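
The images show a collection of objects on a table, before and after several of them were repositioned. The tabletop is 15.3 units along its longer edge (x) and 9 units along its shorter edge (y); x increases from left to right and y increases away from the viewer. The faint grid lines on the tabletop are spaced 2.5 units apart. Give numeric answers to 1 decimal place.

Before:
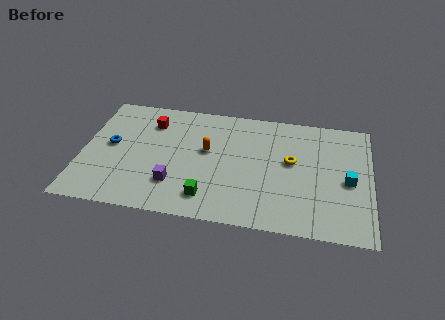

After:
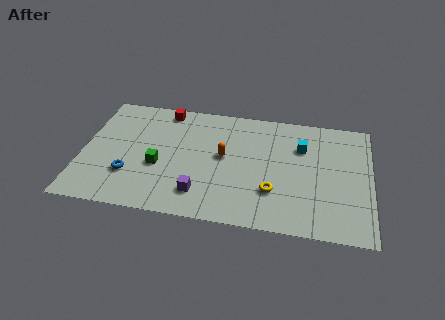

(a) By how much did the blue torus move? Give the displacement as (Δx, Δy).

(1.1, -2.1)

The blue torus was at about (1.5, 4.8) and moved to about (2.6, 2.7).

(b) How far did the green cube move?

3.3

The green cube was near (6.8, 1.7) before and (4.1, 3.6) after, so it travelled √(2.7² + 1.9²) ≈ 3.3 units.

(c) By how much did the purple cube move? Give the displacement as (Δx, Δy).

(1.4, -0.5)

The purple cube was at about (5.0, 2.4) and moved to about (6.4, 1.9).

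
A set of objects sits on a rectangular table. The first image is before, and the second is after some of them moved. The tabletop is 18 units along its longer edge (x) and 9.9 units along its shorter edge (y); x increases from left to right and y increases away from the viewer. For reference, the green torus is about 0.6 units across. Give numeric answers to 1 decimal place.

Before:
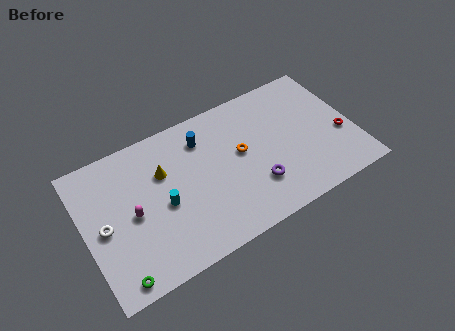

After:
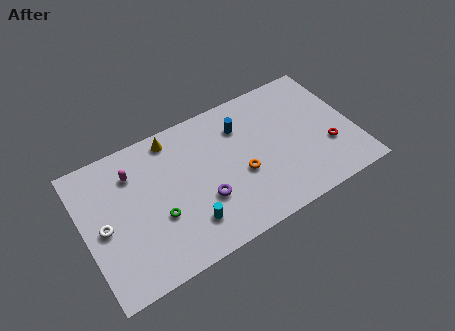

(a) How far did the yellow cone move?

2.3

The yellow cone was near (5.4, 6.6) before and (6.3, 8.7) after, so it travelled √(0.9² + 2.1²) ≈ 2.3 units.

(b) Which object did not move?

the white torus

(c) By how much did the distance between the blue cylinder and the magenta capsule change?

+1.4

The distance was about 5.9 in the first image and 7.3 in the second, so they moved 1.4 units further apart.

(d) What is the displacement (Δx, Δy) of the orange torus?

(-0.2, -1.5)

From the two frames, the orange torus sits at roughly (10.5, 5.5) before and (10.3, 4.0) after.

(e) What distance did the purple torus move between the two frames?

3.5

The purple torus moved from about (11.1, 2.8) to (7.7, 3.4), a distance of √(3.4² + 0.6²) ≈ 3.5.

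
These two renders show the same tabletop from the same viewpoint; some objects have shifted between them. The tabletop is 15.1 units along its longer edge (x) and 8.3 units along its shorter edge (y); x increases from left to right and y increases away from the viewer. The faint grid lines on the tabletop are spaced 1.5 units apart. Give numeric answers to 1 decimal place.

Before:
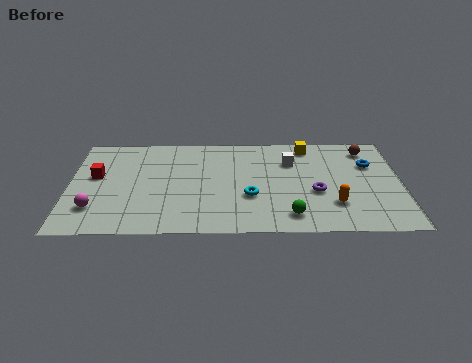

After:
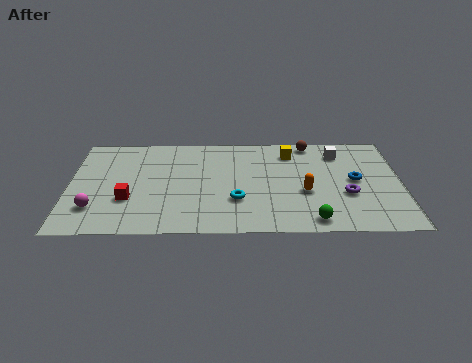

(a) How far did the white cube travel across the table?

2.3

The white cube moved from about (10.1, 5.9) to (12.3, 6.6), a distance of √(2.2² + 0.7²) ≈ 2.3.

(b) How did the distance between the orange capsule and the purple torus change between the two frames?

+0.6

Before: roughly 1.3 units apart; after: 1.9. That's 0.6 units further apart.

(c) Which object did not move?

the magenta sphere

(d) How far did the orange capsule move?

1.6

The orange capsule was near (12.0, 2.3) before and (10.7, 3.3) after, so it travelled √(1.3² + 1.0²) ≈ 1.6 units.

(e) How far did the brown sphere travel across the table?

2.7

From (13.6, 6.9) to (11.0, 7.5), the brown sphere covered √(2.6² + 0.6²) ≈ 2.7 units.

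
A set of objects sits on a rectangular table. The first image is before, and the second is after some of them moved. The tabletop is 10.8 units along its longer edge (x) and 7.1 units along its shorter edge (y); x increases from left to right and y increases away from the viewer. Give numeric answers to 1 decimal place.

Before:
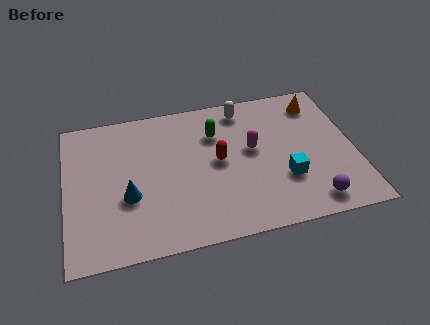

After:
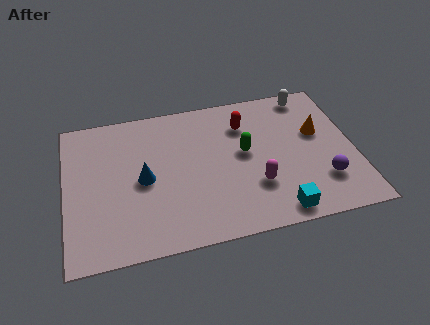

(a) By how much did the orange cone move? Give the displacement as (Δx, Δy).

(-0.1, -1.5)

The orange cone started near (9.6, 5.8) and ended near (9.5, 4.3).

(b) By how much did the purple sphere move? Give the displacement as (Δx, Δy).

(0.5, 0.9)

The purple sphere started near (9.0, 1.0) and ended near (9.5, 1.9).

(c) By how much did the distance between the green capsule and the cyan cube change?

-0.4

The distance was about 3.7 in the first image and 3.3 in the second, so they moved 0.4 units closer together.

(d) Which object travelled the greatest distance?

the white capsule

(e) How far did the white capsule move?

2.5

The white capsule moved from about (6.8, 6.1) to (9.3, 6.3), a distance of √(2.5² + 0.2²) ≈ 2.5.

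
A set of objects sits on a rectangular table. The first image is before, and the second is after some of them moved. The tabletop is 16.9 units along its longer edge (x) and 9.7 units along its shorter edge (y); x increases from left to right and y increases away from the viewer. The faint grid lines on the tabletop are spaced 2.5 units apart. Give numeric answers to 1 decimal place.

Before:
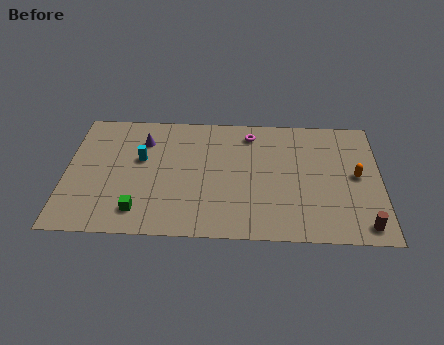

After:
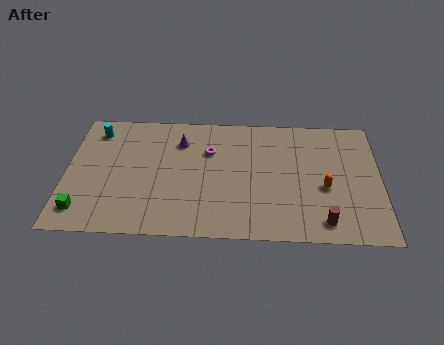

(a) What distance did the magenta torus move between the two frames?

2.7

The magenta torus moved from about (9.9, 8.1) to (7.7, 6.6), a distance of √(2.2² + 1.5²) ≈ 2.7.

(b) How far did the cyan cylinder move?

3.3

From (4.0, 5.8) to (1.5, 8.0), the cyan cylinder covered √(2.5² + 2.2²) ≈ 3.3 units.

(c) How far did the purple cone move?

2.0

The purple cone was near (4.1, 7.3) before and (6.1, 7.3) after, so it travelled √(2.0² + 0.0²) ≈ 2.0 units.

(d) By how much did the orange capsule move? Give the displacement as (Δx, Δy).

(-1.7, -1.0)

The orange capsule started near (15.6, 5.0) and ended near (13.9, 4.0).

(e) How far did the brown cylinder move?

2.1

The brown cylinder was near (15.9, 1.2) before and (13.8, 1.4) after, so it travelled √(2.1² + 0.2²) ≈ 2.1 units.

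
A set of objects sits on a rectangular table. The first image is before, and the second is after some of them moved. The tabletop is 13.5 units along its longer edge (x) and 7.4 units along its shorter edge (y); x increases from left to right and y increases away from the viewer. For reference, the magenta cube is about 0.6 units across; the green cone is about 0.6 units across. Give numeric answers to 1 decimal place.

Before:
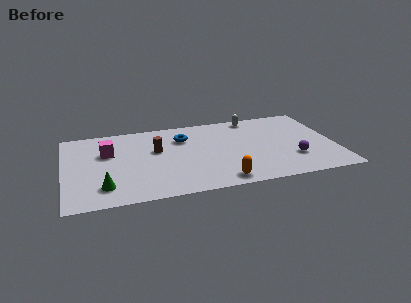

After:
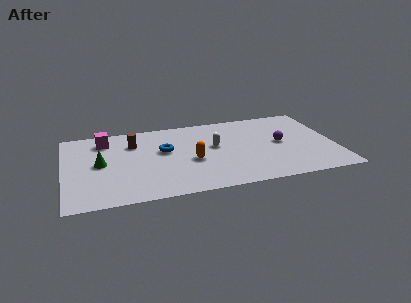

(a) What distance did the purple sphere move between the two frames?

1.7

The purple sphere was near (11.3, 2.2) before and (10.8, 3.8) after, so it travelled √(0.5² + 1.6²) ≈ 1.7 units.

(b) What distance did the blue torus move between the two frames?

1.4

The blue torus moved from about (6.0, 5.4) to (5.0, 4.4), a distance of √(1.0² + 1.0²) ≈ 1.4.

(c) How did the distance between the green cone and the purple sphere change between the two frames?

-0.4

Before: roughly 9.4 units apart; after: 9.0. That's 0.4 units closer together.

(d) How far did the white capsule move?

3.2

The white capsule moved from about (9.6, 6.6) to (7.5, 4.2), a distance of √(2.1² + 2.4²) ≈ 3.2.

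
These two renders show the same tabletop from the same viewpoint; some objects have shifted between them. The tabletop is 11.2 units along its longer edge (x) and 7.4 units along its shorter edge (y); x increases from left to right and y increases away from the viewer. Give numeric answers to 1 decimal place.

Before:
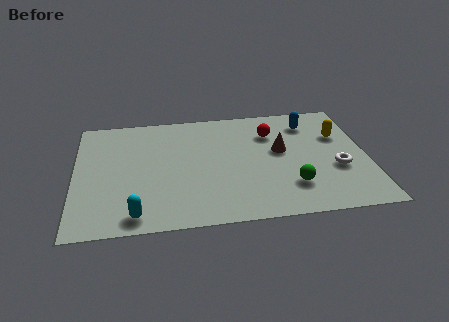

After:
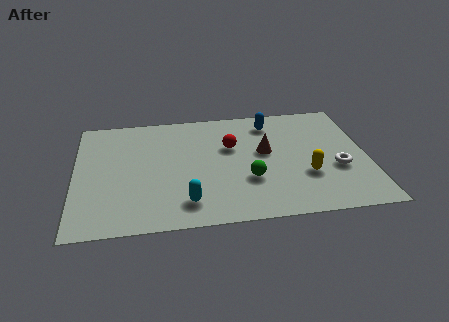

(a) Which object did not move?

the white torus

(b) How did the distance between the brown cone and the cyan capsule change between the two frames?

-2.3

They were about 6.5 units apart before and 4.2 after — 2.3 units closer together.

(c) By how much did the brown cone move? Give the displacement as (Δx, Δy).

(-0.6, 0.0)

The brown cone was at about (7.9, 4.2) and moved to about (7.3, 4.2).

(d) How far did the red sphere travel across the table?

1.7

From (7.6, 5.4) to (6.0, 4.7), the red sphere covered √(1.6² + 0.7²) ≈ 1.7 units.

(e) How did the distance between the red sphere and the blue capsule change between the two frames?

+0.5

They were about 1.6 units apart before and 2.1 after — 0.5 units further apart.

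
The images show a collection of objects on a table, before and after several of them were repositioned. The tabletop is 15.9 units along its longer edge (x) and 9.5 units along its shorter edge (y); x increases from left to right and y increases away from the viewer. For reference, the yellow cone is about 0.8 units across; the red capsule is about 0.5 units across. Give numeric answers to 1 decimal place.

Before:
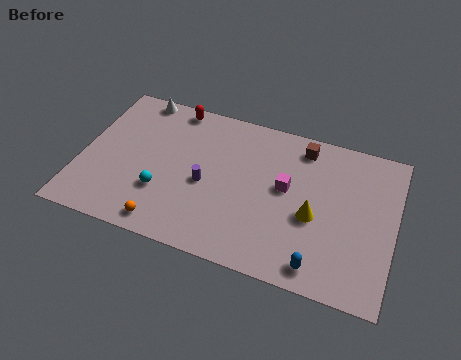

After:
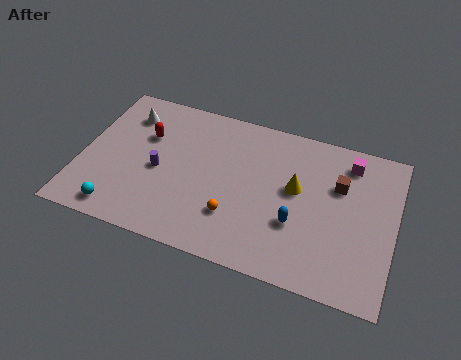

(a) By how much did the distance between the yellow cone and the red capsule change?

-1.0

Before: roughly 8.9 units apart; after: 7.9. That's 1.0 units closer together.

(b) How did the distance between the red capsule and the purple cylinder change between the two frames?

-2.7

The distance was about 4.9 in the first image and 2.2 in the second, so they moved 2.7 units closer together.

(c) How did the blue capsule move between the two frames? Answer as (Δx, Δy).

(-1.3, 2.1)

From the two frames, the blue capsule sits at roughly (12.4, 1.2) before and (11.1, 3.3) after.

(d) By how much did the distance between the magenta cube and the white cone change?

+2.7

The distance was about 8.7 in the first image and 11.4 in the second, so they moved 2.7 units further apart.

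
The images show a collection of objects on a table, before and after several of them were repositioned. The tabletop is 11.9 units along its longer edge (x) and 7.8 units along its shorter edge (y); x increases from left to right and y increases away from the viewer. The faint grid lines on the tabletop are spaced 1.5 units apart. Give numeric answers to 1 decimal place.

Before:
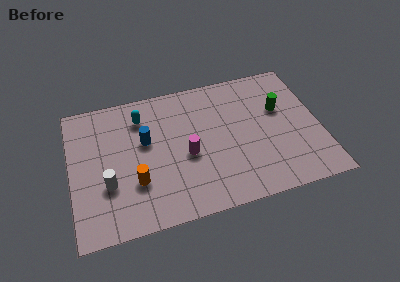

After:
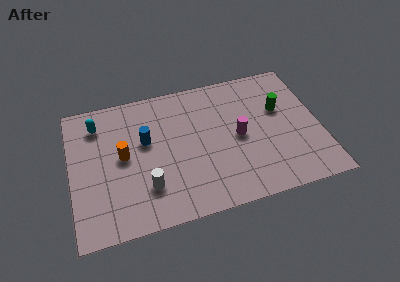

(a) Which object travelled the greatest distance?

the magenta cylinder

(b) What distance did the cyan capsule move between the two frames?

2.1

From (3.5, 6.1) to (1.4, 6.2), the cyan capsule covered √(2.1² + 0.1²) ≈ 2.1 units.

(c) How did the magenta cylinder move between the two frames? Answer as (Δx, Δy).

(2.5, 0.4)

The magenta cylinder was at about (5.5, 3.4) and moved to about (8.0, 3.8).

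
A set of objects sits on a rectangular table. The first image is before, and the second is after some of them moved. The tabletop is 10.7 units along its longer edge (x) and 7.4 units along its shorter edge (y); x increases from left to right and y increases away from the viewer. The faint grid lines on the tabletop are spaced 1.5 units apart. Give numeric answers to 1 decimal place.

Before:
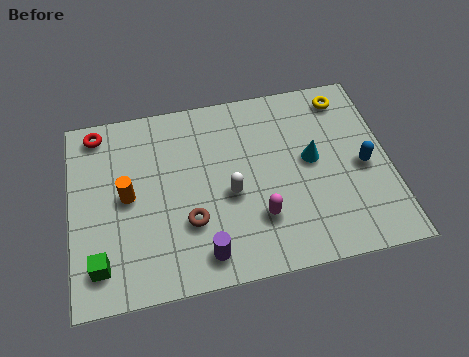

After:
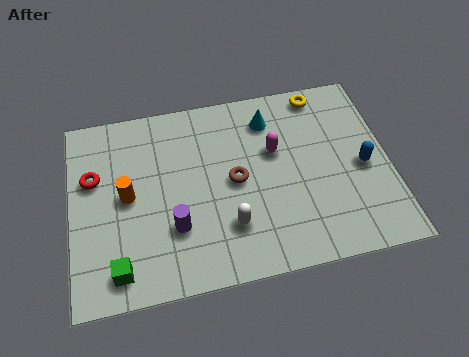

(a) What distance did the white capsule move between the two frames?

1.2

The white capsule was near (5.3, 3.2) before and (5.2, 2.0) after, so it travelled √(0.1² + 1.2²) ≈ 1.2 units.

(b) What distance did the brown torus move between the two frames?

2.1

From (3.9, 2.4) to (5.5, 3.7), the brown torus covered √(1.6² + 1.3²) ≈ 2.1 units.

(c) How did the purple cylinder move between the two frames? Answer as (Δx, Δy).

(-0.9, 1.2)

From the two frames, the purple cylinder sits at roughly (4.3, 1.1) before and (3.4, 2.3) after.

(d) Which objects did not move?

the blue capsule and the orange cylinder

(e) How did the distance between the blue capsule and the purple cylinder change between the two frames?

+0.5

The distance was about 6.0 in the first image and 6.5 in the second, so they moved 0.5 units further apart.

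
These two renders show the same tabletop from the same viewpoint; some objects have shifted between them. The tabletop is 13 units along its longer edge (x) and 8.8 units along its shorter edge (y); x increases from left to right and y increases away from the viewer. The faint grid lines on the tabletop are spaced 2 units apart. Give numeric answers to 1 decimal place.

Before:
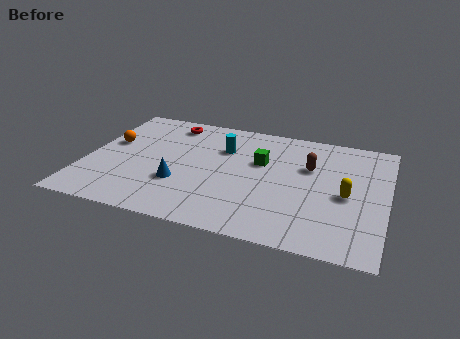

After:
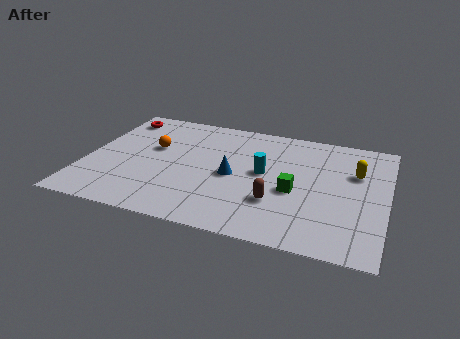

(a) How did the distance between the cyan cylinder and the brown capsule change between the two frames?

-1.7

Before: roughly 3.8 units apart; after: 2.1. That's 1.7 units closer together.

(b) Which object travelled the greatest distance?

the brown capsule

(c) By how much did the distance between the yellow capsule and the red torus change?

+2.0

The distance was about 8.7 in the first image and 10.7 in the second, so they moved 2.0 units further apart.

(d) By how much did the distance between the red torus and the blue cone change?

+1.6

The distance was about 4.7 in the first image and 6.3 in the second, so they moved 1.6 units further apart.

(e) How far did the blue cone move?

2.5

From (4.2, 2.9) to (6.4, 4.1), the blue cone covered √(2.2² + 1.2²) ≈ 2.5 units.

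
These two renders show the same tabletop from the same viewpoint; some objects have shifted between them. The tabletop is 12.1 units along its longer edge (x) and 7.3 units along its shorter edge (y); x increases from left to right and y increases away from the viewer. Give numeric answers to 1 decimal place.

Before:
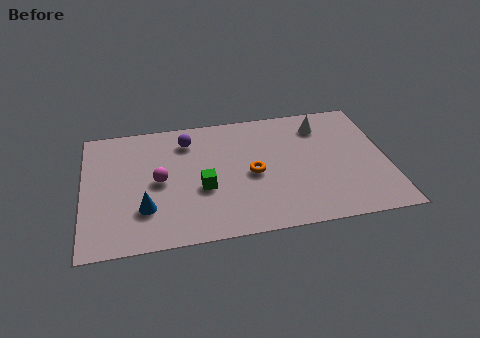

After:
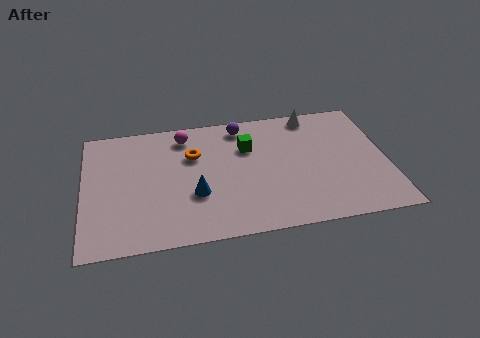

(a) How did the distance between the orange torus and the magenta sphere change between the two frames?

-2.5

The distance was about 3.7 in the first image and 1.2 in the second, so they moved 2.5 units closer together.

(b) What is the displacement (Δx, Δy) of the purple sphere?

(2.2, 0.5)

The purple sphere started near (4.2, 5.8) and ended near (6.4, 6.3).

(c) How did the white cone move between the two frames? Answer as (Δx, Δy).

(-0.3, 0.7)

From the two frames, the white cone sits at roughly (9.6, 5.8) before and (9.3, 6.5) after.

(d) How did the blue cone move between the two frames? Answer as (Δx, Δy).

(2.0, 0.5)

The blue cone was at about (2.4, 2.1) and moved to about (4.4, 2.6).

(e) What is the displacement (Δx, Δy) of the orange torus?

(-2.3, 1.5)

The orange torus was at about (6.7, 3.4) and moved to about (4.4, 4.9).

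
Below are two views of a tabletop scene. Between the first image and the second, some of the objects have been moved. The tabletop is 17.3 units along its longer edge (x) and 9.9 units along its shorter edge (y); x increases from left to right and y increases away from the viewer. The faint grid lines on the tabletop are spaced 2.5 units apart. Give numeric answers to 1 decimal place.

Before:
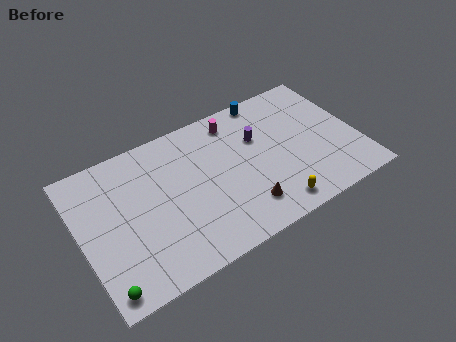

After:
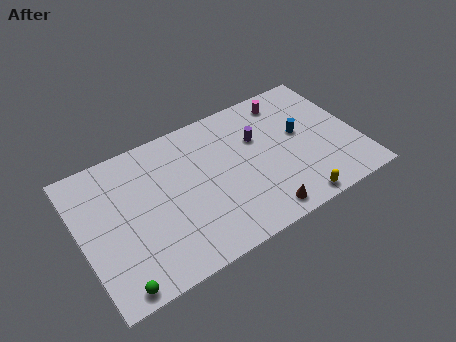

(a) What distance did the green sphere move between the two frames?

0.7

From (0.9, 1.1) to (1.6, 0.9), the green sphere covered √(0.7² + 0.2²) ≈ 0.7 units.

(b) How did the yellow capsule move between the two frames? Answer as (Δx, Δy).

(1.3, -0.4)

The yellow capsule started near (11.4, 1.3) and ended near (12.7, 0.9).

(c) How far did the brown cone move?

1.3

From (9.7, 2.1) to (10.6, 1.2), the brown cone covered √(0.9² + 0.9²) ≈ 1.3 units.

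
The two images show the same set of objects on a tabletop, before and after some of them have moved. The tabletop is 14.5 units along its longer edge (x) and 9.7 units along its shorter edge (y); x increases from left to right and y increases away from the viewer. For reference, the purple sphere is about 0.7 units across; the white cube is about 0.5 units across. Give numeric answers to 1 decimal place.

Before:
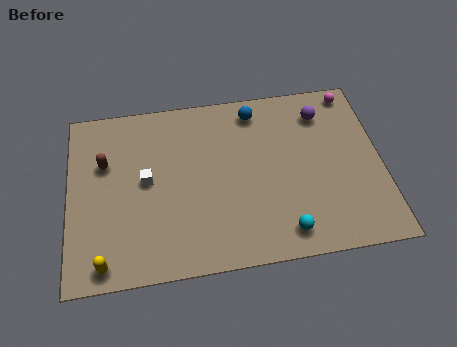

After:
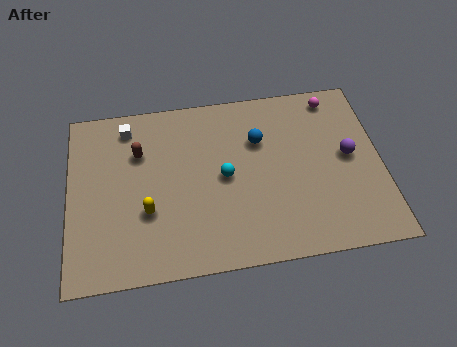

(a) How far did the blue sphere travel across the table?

1.7

The blue sphere moved from about (8.8, 8.3) to (8.9, 6.6), a distance of √(0.1² + 1.7²) ≈ 1.7.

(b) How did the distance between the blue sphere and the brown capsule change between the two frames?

-1.8

The distance was about 7.4 in the first image and 5.6 in the second, so they moved 1.8 units closer together.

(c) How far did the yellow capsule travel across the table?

3.1

From (1.6, 1.0) to (3.6, 3.4), the yellow capsule covered √(2.0² + 2.4²) ≈ 3.1 units.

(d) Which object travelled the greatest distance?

the cyan sphere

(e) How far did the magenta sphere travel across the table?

0.9

The magenta sphere was near (13.4, 8.7) before and (12.5, 8.5) after, so it travelled √(0.9² + 0.2²) ≈ 0.9 units.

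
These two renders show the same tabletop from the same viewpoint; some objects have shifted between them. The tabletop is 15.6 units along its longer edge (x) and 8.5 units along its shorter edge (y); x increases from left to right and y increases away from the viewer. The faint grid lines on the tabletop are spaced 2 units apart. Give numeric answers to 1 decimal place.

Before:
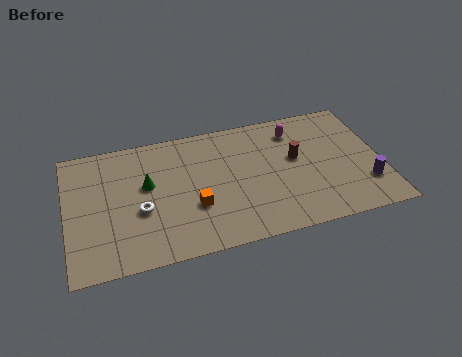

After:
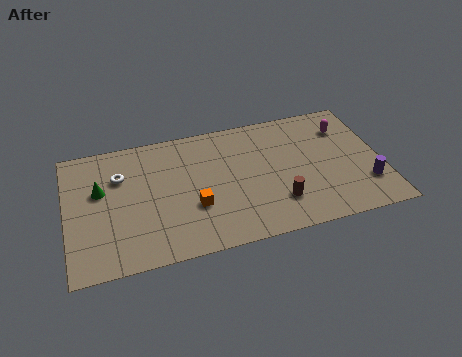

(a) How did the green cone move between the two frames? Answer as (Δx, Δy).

(-2.3, 0.2)

The green cone was at about (4.0, 5.0) and moved to about (1.7, 5.2).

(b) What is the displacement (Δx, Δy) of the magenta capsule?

(2.5, -0.4)

The magenta capsule was at about (11.5, 6.8) and moved to about (14.0, 6.4).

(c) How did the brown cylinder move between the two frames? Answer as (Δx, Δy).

(-1.1, -2.7)

The brown cylinder started near (11.4, 4.9) and ended near (10.3, 2.2).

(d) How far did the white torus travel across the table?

2.7

The white torus moved from about (3.6, 3.4) to (2.7, 5.9), a distance of √(0.9² + 2.5²) ≈ 2.7.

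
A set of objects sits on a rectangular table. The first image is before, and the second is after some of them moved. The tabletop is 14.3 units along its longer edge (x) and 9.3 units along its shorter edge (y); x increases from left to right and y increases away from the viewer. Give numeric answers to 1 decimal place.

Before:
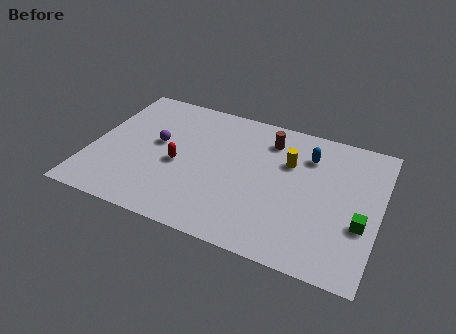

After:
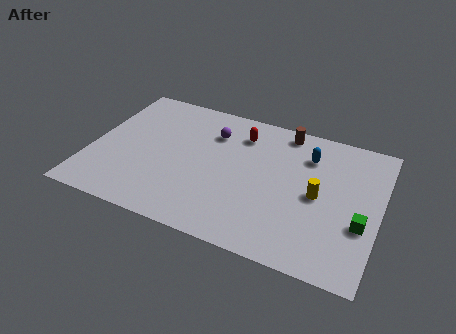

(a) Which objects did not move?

the green cube and the blue capsule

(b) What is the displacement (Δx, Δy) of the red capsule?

(2.8, 3.2)

The red capsule was at about (4.4, 4.1) and moved to about (7.2, 7.3).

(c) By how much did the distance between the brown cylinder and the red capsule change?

-3.0

Before: roughly 5.3 units apart; after: 2.3. That's 3.0 units closer together.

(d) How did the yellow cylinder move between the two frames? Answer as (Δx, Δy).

(1.6, -1.7)

The yellow cylinder started near (9.7, 6.2) and ended near (11.3, 4.5).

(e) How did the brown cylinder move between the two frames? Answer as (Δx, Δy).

(0.7, 0.9)

The brown cylinder was at about (8.6, 7.4) and moved to about (9.3, 8.3).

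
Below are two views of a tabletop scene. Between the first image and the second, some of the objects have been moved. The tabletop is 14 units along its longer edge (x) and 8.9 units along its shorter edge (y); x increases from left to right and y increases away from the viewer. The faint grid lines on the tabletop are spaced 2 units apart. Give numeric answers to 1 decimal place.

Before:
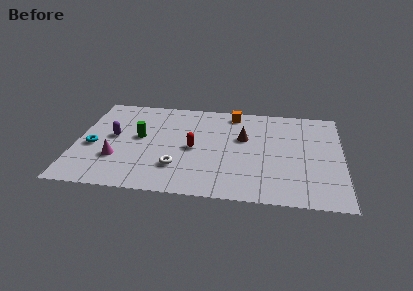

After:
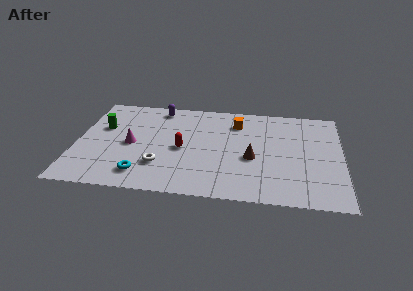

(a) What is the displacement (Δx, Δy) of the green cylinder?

(-2.0, 0.7)

The green cylinder was at about (3.3, 4.9) and moved to about (1.3, 5.6).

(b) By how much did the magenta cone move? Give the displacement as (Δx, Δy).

(0.7, 1.4)

From the two frames, the magenta cone sits at roughly (2.2, 2.8) before and (2.9, 4.2) after.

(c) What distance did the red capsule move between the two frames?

0.6

From (6.2, 4.2) to (5.6, 4.1), the red capsule covered √(0.6² + 0.1²) ≈ 0.6 units.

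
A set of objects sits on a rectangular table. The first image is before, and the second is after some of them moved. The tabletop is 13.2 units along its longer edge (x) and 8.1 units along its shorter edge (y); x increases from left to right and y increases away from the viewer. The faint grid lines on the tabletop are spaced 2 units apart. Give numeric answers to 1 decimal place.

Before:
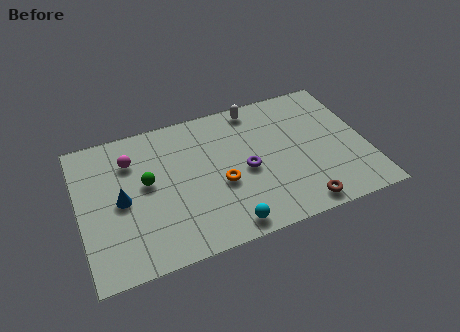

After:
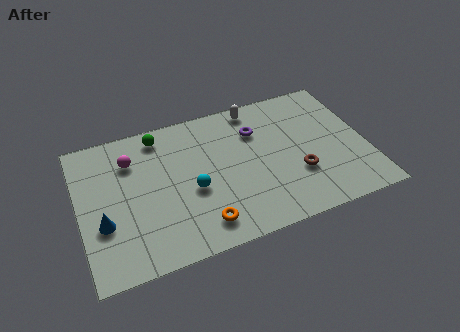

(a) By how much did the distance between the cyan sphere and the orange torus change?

-0.4

They were about 2.4 units apart before and 2.0 after — 0.4 units closer together.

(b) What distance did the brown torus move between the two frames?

1.8

The brown torus moved from about (9.8, 0.9) to (9.9, 2.7), a distance of √(0.1² + 1.8²) ≈ 1.8.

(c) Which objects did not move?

the white capsule and the magenta sphere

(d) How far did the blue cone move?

1.3

The blue cone moved from about (1.9, 3.9) to (1.0, 2.9), a distance of √(0.9² + 1.0²) ≈ 1.3.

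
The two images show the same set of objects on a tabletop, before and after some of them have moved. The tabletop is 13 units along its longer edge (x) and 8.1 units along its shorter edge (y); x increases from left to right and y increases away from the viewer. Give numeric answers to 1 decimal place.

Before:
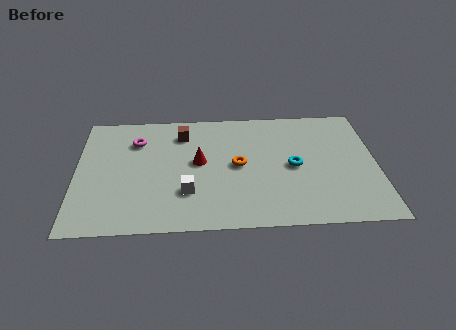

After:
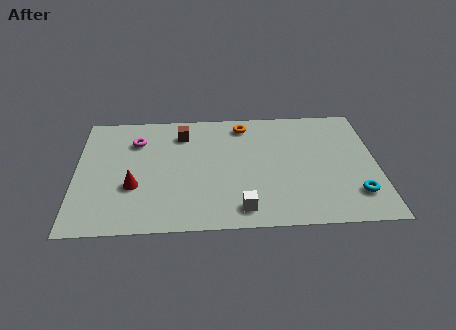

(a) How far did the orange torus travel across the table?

2.8

The orange torus was near (7.0, 4.1) before and (7.3, 6.9) after, so it travelled √(0.3² + 2.8²) ≈ 2.8 units.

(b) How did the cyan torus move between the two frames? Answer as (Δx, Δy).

(2.6, -2.0)

From the two frames, the cyan torus sits at roughly (9.4, 3.9) before and (12.0, 1.9) after.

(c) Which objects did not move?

the brown cube and the magenta torus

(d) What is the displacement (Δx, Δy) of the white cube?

(2.3, -1.2)

From the two frames, the white cube sits at roughly (4.8, 2.4) before and (7.1, 1.2) after.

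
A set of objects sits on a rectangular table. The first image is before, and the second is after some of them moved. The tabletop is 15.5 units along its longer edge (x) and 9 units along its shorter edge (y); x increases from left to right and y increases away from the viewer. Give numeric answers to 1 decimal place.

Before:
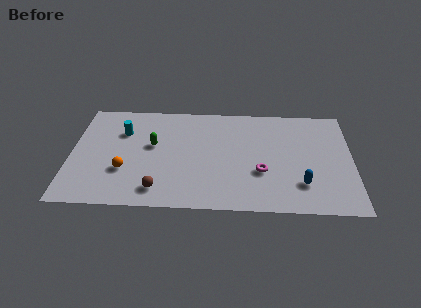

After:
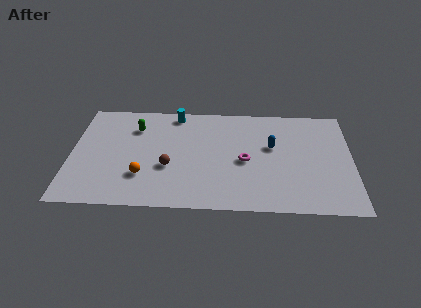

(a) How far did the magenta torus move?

1.3

From (10.5, 3.2) to (9.6, 4.1), the magenta torus covered √(0.9² + 0.9²) ≈ 1.3 units.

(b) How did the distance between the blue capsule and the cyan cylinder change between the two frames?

-4.7

They were about 10.7 units apart before and 6.0 after — 4.7 units closer together.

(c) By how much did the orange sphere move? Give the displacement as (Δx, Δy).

(1.0, -0.4)

From the two frames, the orange sphere sits at roughly (3.0, 3.0) before and (4.0, 2.6) after.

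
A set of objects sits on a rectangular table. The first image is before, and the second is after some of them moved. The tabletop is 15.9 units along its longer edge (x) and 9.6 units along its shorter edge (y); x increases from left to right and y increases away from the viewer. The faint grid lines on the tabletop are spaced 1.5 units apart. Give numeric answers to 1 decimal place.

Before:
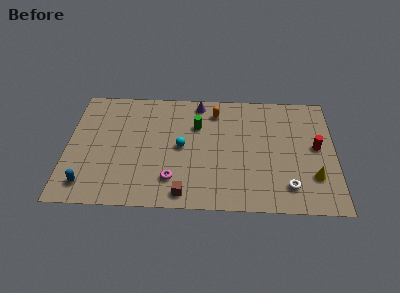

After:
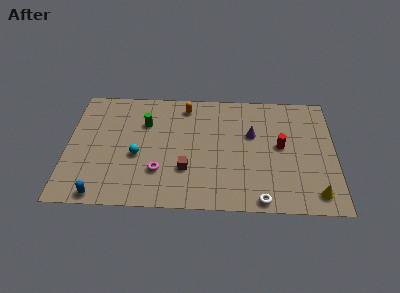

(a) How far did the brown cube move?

1.9

The brown cube moved from about (7.0, 1.1) to (7.1, 3.0), a distance of √(0.1² + 1.9²) ≈ 1.9.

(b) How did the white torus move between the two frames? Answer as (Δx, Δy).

(-1.6, -1.1)

The white torus started near (13.1, 1.9) and ended near (11.5, 0.8).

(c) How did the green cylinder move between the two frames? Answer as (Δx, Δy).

(-3.1, 0.1)

The green cylinder started near (7.7, 6.6) and ended near (4.6, 6.7).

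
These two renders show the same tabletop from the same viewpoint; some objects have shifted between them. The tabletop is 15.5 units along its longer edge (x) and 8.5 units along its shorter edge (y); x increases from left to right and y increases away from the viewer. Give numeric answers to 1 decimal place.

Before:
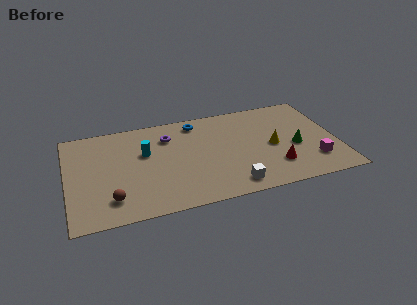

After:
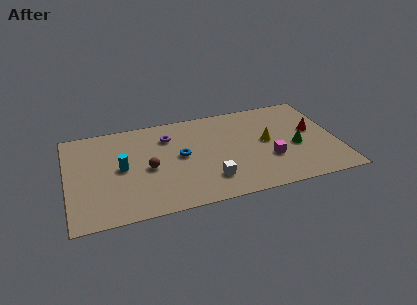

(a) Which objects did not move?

the green cone and the purple torus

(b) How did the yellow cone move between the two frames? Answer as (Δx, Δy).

(-0.3, 0.5)

The yellow cone was at about (11.8, 4.0) and moved to about (11.5, 4.5).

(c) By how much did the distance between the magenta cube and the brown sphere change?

-4.6

The distance was about 11.6 in the first image and 7.0 in the second, so they moved 4.6 units closer together.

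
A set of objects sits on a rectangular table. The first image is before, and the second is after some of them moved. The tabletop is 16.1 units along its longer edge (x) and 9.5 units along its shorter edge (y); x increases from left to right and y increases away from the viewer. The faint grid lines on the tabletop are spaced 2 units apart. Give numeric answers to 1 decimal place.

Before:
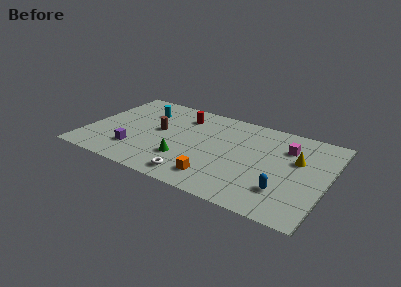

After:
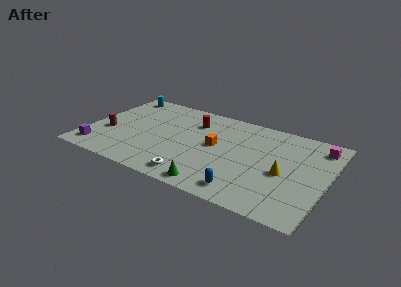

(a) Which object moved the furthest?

the brown cylinder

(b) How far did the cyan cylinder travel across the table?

2.4

The cyan cylinder moved from about (3.4, 7.0) to (1.4, 8.4), a distance of √(2.0² + 1.4²) ≈ 2.4.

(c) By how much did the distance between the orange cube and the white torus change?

+2.4

They were about 1.5 units apart before and 3.9 after — 2.4 units further apart.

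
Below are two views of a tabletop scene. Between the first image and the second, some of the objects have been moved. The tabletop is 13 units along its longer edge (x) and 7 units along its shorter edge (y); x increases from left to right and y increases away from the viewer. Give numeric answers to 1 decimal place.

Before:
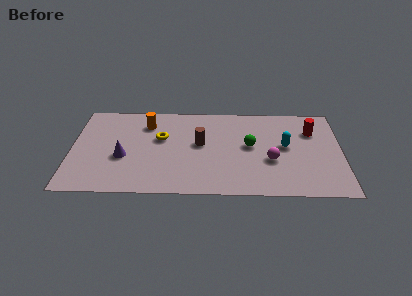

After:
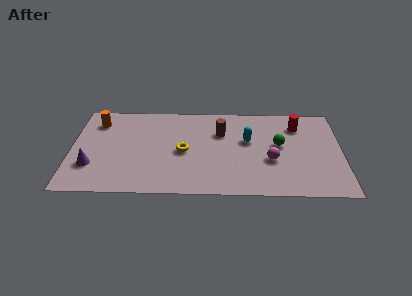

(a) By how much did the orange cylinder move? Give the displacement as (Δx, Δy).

(-2.4, 0.1)

From the two frames, the orange cylinder sits at roughly (3.6, 5.4) before and (1.2, 5.5) after.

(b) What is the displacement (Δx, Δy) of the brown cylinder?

(1.0, 0.9)

The brown cylinder started near (6.2, 3.9) and ended near (7.2, 4.8).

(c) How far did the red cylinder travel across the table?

0.8

From (11.6, 5.0) to (10.9, 5.4), the red cylinder covered √(0.7² + 0.4²) ≈ 0.8 units.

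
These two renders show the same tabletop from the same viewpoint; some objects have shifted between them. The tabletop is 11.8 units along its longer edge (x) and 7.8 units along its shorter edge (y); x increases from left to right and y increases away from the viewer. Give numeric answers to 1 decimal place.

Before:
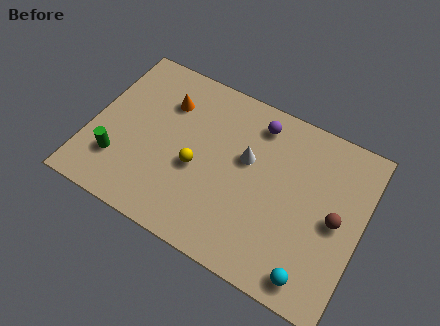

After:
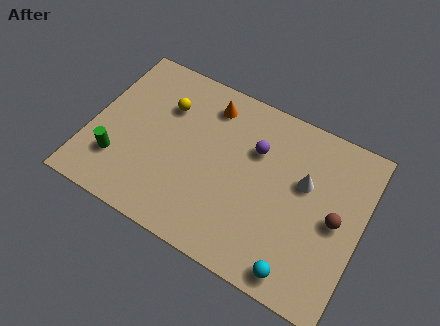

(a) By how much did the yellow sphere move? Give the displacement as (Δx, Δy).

(-1.7, 2.2)

The yellow sphere started near (4.7, 3.3) and ended near (3.0, 5.5).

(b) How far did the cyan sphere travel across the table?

0.6

The cyan sphere moved from about (10.1, 1.0) to (9.5, 0.9), a distance of √(0.6² + 0.1²) ≈ 0.6.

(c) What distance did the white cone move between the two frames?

2.5

The white cone was near (6.7, 4.7) before and (9.2, 4.8) after, so it travelled √(2.5² + 0.1²) ≈ 2.5 units.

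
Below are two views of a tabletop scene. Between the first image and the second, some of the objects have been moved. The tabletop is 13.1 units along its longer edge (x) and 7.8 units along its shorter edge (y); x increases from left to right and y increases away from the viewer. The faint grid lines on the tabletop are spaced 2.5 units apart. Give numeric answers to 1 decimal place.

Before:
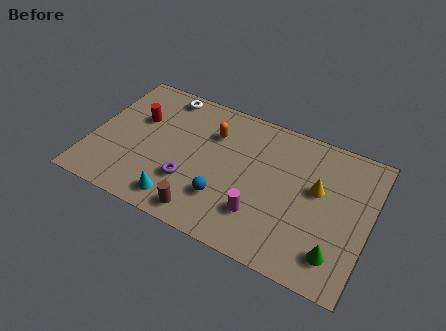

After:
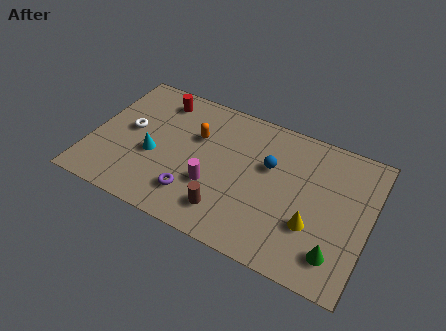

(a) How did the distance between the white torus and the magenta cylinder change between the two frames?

-2.6

Before: roughly 7.1 units apart; after: 4.5. That's 2.6 units closer together.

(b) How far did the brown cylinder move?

1.2

The brown cylinder moved from about (5.7, 1.0) to (6.7, 1.6), a distance of √(1.0² + 0.6²) ≈ 1.2.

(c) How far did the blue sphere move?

3.2

The blue sphere was near (6.5, 2.2) before and (8.3, 4.9) after, so it travelled √(1.8² + 2.7²) ≈ 3.2 units.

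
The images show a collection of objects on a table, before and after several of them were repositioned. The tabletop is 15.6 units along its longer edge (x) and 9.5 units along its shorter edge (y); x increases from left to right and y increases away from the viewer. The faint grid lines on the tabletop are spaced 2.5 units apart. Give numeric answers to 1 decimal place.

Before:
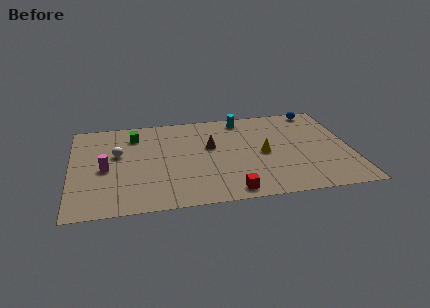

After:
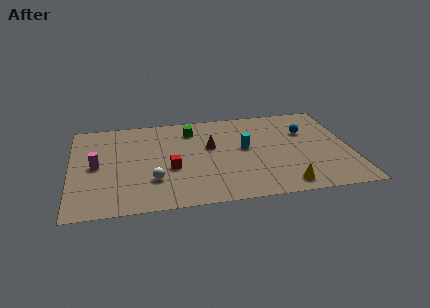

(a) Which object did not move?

the brown cone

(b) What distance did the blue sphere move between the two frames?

2.3

The blue sphere was near (14.0, 8.6) before and (13.2, 6.4) after, so it travelled √(0.8² + 2.2²) ≈ 2.3 units.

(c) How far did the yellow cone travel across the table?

3.4

The yellow cone moved from about (10.7, 4.5) to (11.7, 1.2), a distance of √(1.0² + 3.3²) ≈ 3.4.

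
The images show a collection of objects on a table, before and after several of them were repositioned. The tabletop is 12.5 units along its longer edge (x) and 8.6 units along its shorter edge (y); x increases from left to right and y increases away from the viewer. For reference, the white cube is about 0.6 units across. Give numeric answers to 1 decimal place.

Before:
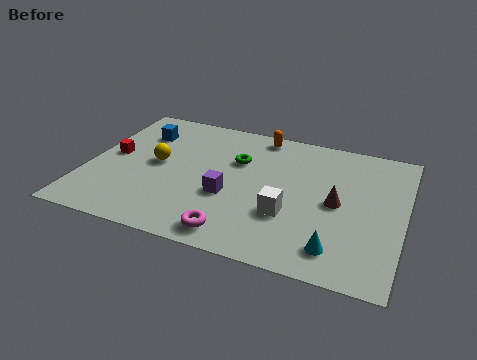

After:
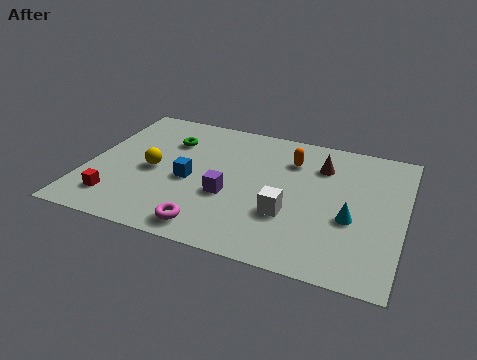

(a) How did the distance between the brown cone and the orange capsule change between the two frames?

-3.7

The distance was about 4.9 in the first image and 1.2 in the second, so they moved 3.7 units closer together.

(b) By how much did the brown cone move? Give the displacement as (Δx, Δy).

(-0.8, 2.2)

From the two frames, the brown cone sits at roughly (9.9, 4.2) before and (9.1, 6.4) after.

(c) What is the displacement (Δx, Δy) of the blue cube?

(2.3, -2.6)

The blue cube started near (1.8, 6.4) and ended near (4.1, 3.8).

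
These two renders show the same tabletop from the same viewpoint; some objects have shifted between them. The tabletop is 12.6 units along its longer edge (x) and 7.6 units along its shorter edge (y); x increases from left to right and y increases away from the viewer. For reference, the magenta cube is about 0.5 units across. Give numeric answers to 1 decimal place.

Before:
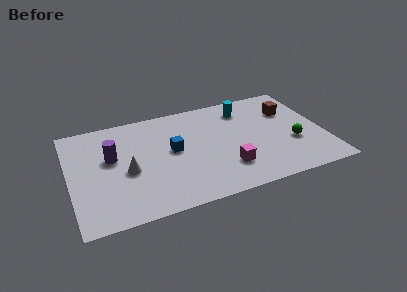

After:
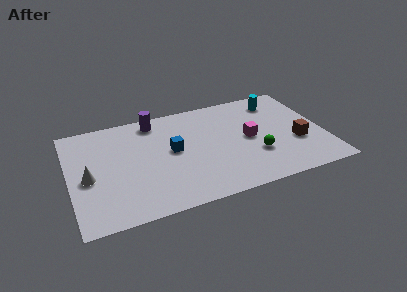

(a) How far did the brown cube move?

2.5

From (11.1, 5.3) to (11.2, 2.8), the brown cube covered √(0.1² + 2.5²) ≈ 2.5 units.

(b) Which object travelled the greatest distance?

the purple cylinder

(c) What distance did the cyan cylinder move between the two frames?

1.7

The cyan cylinder was near (8.9, 6.1) before and (10.6, 6.2) after, so it travelled √(1.7² + 0.1²) ≈ 1.7 units.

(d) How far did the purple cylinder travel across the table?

3.1

The purple cylinder was near (2.1, 4.5) before and (4.4, 6.6) after, so it travelled √(2.3² + 2.1²) ≈ 3.1 units.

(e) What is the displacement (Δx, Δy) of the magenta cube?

(1.3, 1.8)

The magenta cube started near (7.6, 2.0) and ended near (8.9, 3.8).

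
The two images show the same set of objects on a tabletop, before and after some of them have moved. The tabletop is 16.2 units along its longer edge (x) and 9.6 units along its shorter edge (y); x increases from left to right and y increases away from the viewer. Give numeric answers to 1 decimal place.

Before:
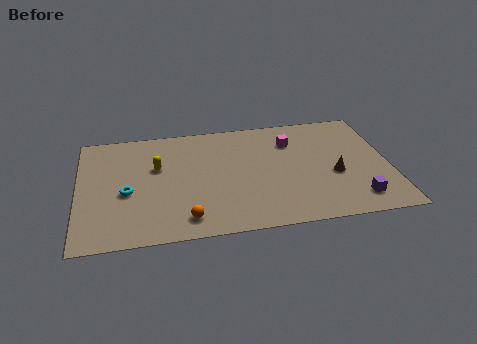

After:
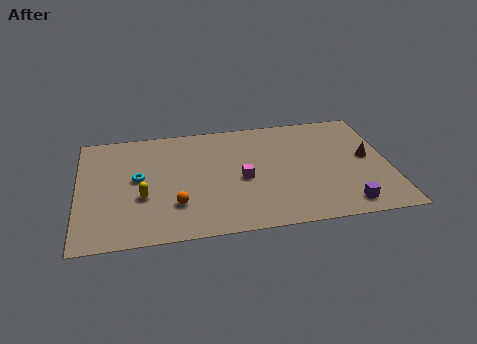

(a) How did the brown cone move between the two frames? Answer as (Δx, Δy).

(1.8, 1.2)

The brown cone started near (13.3, 3.9) and ended near (15.1, 5.1).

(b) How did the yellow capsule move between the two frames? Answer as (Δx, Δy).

(-0.8, -2.4)

The yellow capsule was at about (4.1, 6.0) and moved to about (3.3, 3.6).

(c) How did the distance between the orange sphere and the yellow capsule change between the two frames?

-2.8

They were about 4.7 units apart before and 1.9 after — 2.8 units closer together.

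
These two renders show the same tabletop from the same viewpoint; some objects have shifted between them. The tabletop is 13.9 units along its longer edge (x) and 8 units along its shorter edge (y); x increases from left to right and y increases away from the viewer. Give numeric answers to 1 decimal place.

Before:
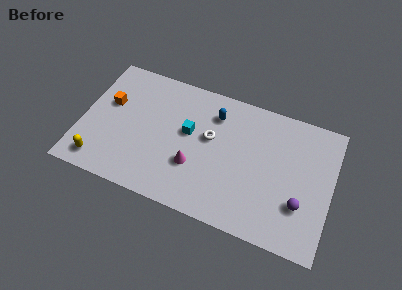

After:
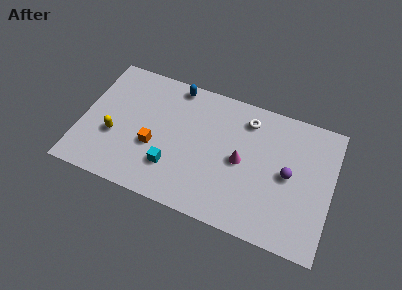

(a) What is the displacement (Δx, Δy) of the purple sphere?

(-0.8, 1.5)

The purple sphere was at about (12.3, 2.5) and moved to about (11.5, 4.0).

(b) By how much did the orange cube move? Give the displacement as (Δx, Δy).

(2.7, -1.8)

From the two frames, the orange cube sits at roughly (1.4, 4.9) before and (4.1, 3.1) after.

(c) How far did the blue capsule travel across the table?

2.5

The blue capsule moved from about (7.2, 6.2) to (4.9, 7.2), a distance of √(2.3² + 1.0²) ≈ 2.5.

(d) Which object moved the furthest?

the orange cube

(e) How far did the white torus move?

2.6

The white torus moved from about (7.1, 4.7) to (9.0, 6.5), a distance of √(1.9² + 1.8²) ≈ 2.6.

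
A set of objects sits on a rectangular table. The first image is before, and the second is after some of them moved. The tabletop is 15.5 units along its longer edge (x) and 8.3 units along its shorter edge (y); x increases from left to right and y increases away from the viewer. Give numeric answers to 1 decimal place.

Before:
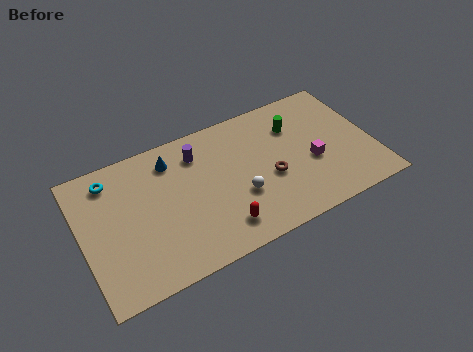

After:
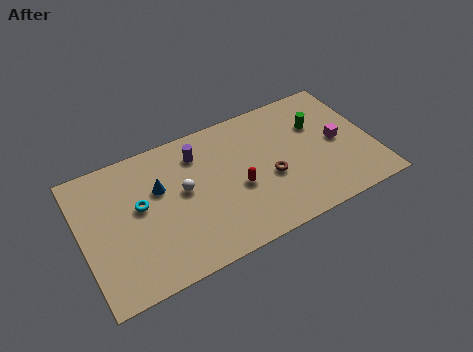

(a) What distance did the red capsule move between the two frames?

2.2

The red capsule was near (7.0, 1.6) before and (8.2, 3.5) after, so it travelled √(1.2² + 1.9²) ≈ 2.2 units.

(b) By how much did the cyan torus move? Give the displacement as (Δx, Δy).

(1.3, -2.2)

From the two frames, the cyan torus sits at roughly (1.8, 6.9) before and (3.1, 4.7) after.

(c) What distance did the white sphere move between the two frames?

3.2

From (8.2, 3.0) to (5.4, 4.6), the white sphere covered √(2.8² + 1.6²) ≈ 3.2 units.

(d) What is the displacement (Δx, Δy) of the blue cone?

(-0.8, -1.4)

The blue cone started near (5.0, 6.7) and ended near (4.2, 5.3).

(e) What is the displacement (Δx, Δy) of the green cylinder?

(1.2, -0.4)

From the two frames, the green cylinder sits at roughly (11.6, 6.0) before and (12.8, 5.6) after.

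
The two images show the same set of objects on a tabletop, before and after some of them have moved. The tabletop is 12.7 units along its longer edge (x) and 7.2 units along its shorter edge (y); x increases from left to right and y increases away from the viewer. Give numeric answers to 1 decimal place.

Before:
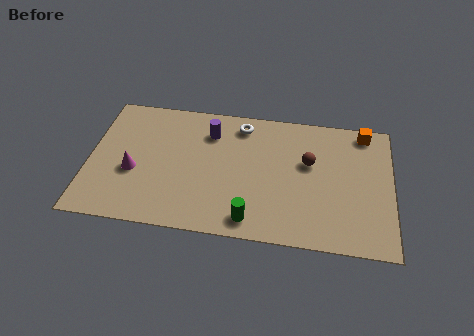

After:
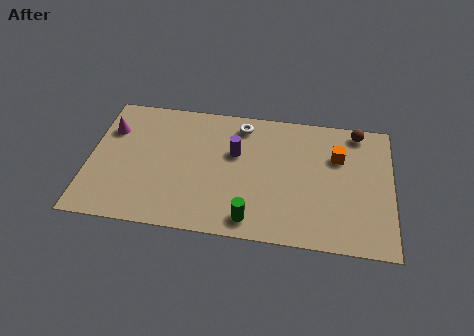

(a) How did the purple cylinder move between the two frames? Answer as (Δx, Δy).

(1.1, -1.0)

The purple cylinder started near (5.0, 5.5) and ended near (6.1, 4.5).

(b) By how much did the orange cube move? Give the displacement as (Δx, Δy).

(-1.1, -1.5)

From the two frames, the orange cube sits at roughly (11.5, 6.4) before and (10.4, 4.9) after.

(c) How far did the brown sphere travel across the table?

2.8

From (9.2, 4.4) to (11.2, 6.4), the brown sphere covered √(2.0² + 2.0²) ≈ 2.8 units.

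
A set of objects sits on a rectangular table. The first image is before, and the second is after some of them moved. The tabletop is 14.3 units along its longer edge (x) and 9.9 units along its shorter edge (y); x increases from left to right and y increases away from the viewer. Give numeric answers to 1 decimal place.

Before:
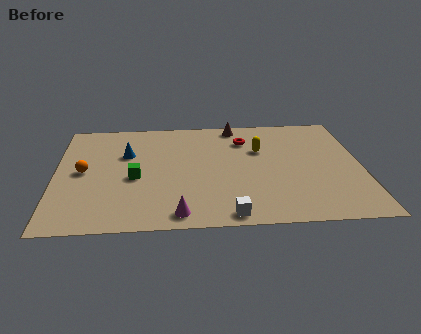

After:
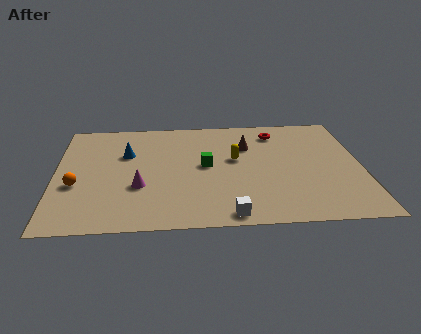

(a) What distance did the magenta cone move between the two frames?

3.0

From (5.7, 1.1) to (3.9, 3.5), the magenta cone covered √(1.8² + 2.4²) ≈ 3.0 units.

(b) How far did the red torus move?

1.6

The red torus moved from about (8.9, 7.5) to (10.4, 8.1), a distance of √(1.5² + 0.6²) ≈ 1.6.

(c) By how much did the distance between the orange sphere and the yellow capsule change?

-0.8

They were about 8.4 units apart before and 7.6 after — 0.8 units closer together.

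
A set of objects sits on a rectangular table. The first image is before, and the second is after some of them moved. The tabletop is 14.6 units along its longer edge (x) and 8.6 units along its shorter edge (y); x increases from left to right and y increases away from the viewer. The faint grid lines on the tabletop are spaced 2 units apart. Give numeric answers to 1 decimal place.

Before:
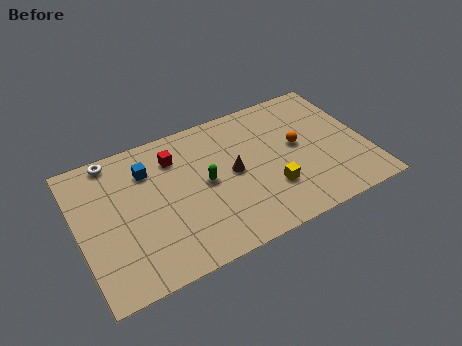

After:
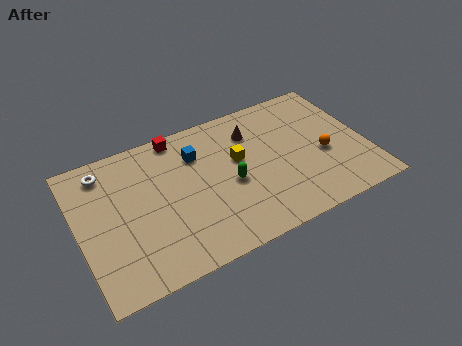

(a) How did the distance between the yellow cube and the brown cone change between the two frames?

-0.8

They were about 2.5 units apart before and 1.7 after — 0.8 units closer together.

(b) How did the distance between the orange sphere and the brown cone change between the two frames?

+1.0

The distance was about 3.4 in the first image and 4.4 in the second, so they moved 1.0 units further apart.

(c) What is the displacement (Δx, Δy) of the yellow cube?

(-1.3, 2.5)

From the two frames, the yellow cube sits at roughly (9.5, 2.6) before and (8.2, 5.1) after.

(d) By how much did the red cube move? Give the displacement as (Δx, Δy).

(0.3, 1.2)

From the two frames, the red cube sits at roughly (5.1, 6.6) before and (5.4, 7.8) after.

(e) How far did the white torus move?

0.8

The white torus moved from about (2.1, 7.8) to (1.6, 7.2), a distance of √(0.5² + 0.6²) ≈ 0.8.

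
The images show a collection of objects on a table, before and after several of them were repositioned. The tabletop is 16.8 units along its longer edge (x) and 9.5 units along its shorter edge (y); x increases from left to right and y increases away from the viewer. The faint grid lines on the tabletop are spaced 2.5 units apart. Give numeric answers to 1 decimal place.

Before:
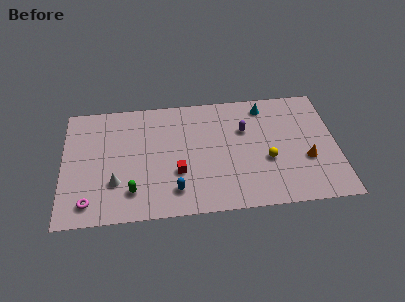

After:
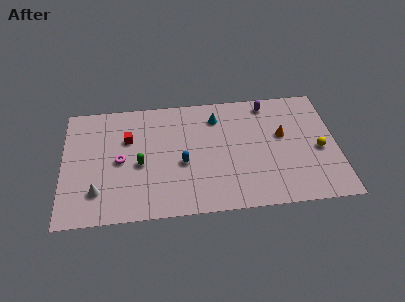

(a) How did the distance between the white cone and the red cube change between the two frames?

+0.6

They were about 3.8 units apart before and 4.4 after — 0.6 units further apart.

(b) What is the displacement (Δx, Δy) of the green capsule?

(0.5, 2.1)

The green capsule was at about (4.2, 2.1) and moved to about (4.7, 4.2).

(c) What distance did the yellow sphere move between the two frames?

3.2

From (12.5, 3.7) to (15.7, 4.2), the yellow sphere covered √(3.2² + 0.5²) ≈ 3.2 units.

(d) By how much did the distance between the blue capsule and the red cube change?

+2.6

They were about 1.4 units apart before and 4.0 after — 2.6 units further apart.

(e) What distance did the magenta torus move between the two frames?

3.6

The magenta torus moved from about (1.6, 1.5) to (3.5, 4.6), a distance of √(1.9² + 3.1²) ≈ 3.6.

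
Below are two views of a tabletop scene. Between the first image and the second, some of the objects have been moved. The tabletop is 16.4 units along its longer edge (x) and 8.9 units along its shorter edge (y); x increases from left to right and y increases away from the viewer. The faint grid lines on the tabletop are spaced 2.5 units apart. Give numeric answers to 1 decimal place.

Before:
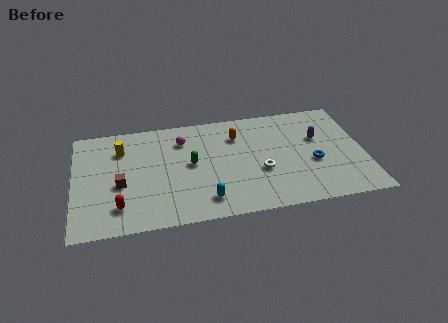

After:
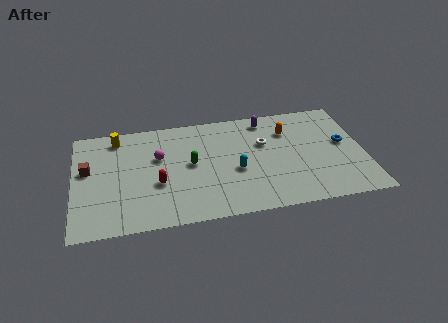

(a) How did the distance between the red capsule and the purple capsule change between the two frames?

-4.4

The distance was about 12.0 in the first image and 7.6 in the second, so they moved 4.4 units closer together.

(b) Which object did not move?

the green capsule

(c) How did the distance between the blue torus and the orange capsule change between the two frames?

-1.7

They were about 5.2 units apart before and 3.5 after — 1.7 units closer together.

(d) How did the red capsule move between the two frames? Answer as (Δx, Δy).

(2.2, 1.5)

From the two frames, the red capsule sits at roughly (2.5, 1.9) before and (4.7, 3.4) after.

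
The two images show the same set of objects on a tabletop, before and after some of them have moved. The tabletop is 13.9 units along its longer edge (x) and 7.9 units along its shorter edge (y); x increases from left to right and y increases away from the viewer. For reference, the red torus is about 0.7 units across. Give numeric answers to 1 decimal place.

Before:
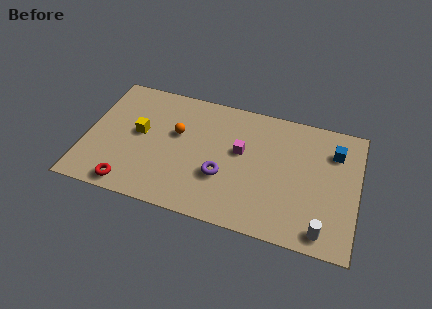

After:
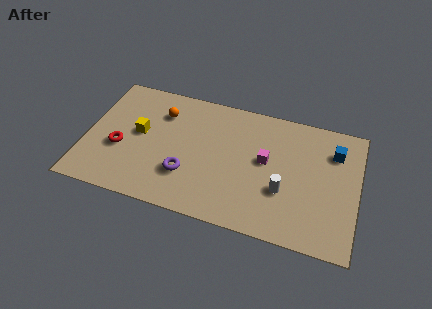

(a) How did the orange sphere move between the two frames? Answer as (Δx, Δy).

(-0.9, 1.1)

The orange sphere was at about (4.6, 4.8) and moved to about (3.7, 5.9).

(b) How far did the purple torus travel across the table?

1.8

From (7.1, 2.8) to (5.3, 2.4), the purple torus covered √(1.8² + 0.4²) ≈ 1.8 units.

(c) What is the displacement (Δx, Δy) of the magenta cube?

(1.3, -0.2)

The magenta cube started near (7.9, 4.6) and ended near (9.2, 4.4).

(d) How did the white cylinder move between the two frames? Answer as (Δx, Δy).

(-2.1, 1.8)

The white cylinder started near (12.3, 1.0) and ended near (10.2, 2.8).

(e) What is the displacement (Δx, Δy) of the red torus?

(-0.7, 2.2)

The red torus started near (2.5, 0.9) and ended near (1.8, 3.1).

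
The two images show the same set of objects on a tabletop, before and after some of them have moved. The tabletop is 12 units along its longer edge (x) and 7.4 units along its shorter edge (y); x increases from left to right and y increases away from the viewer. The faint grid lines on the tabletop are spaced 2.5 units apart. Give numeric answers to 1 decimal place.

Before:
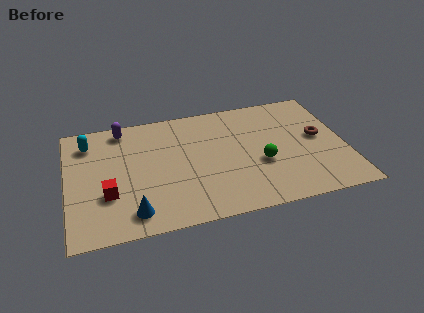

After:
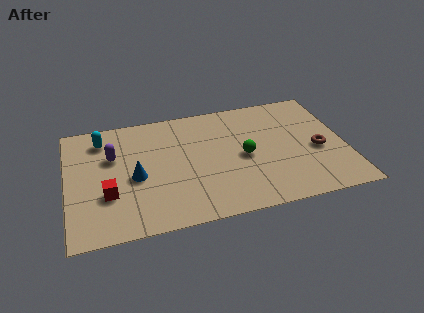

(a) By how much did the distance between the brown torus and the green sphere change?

+0.4

They were about 2.8 units apart before and 3.2 after — 0.4 units further apart.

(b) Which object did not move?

the red cube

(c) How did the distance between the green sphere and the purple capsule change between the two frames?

-1.1

Before: roughly 6.8 units apart; after: 5.7. That's 1.1 units closer together.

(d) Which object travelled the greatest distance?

the blue cone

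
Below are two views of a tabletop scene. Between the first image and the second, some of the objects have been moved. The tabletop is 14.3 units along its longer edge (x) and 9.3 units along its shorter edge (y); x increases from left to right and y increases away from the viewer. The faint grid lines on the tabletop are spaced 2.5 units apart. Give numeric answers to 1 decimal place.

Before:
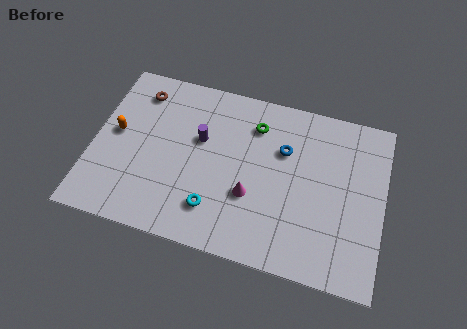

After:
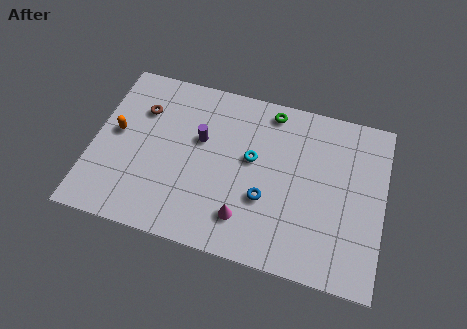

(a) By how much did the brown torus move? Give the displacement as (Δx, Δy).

(0.2, -1.0)

From the two frames, the brown torus sits at roughly (2.0, 7.6) before and (2.2, 6.6) after.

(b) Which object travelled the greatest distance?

the cyan torus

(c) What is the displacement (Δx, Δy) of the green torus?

(0.7, 1.0)

The green torus started near (7.8, 7.2) and ended near (8.5, 8.2).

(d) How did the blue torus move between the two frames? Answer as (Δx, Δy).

(-0.7, -2.9)

The blue torus started near (9.3, 6.2) and ended near (8.6, 3.3).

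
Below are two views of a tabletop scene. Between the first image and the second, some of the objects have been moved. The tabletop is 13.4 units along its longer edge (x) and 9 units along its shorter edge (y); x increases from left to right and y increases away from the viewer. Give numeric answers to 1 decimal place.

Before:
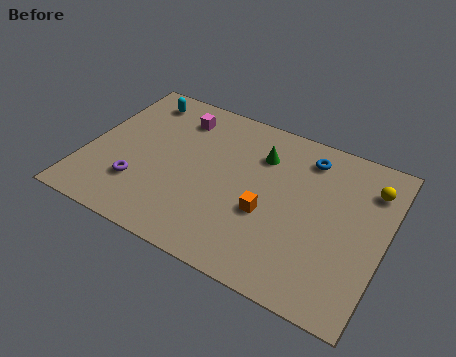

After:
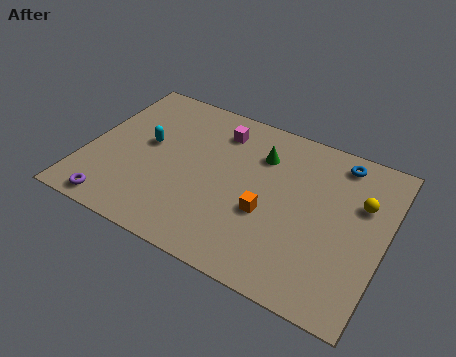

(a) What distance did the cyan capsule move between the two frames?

2.7

The cyan capsule moved from about (1.8, 7.6) to (2.6, 5.0), a distance of √(0.8² + 2.6²) ≈ 2.7.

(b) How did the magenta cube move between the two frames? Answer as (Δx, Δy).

(1.9, 0.0)

The magenta cube started near (3.7, 7.2) and ended near (5.6, 7.2).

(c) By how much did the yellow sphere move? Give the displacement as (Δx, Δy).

(-0.3, -1.0)

From the two frames, the yellow sphere sits at roughly (12.5, 6.9) before and (12.2, 5.9) after.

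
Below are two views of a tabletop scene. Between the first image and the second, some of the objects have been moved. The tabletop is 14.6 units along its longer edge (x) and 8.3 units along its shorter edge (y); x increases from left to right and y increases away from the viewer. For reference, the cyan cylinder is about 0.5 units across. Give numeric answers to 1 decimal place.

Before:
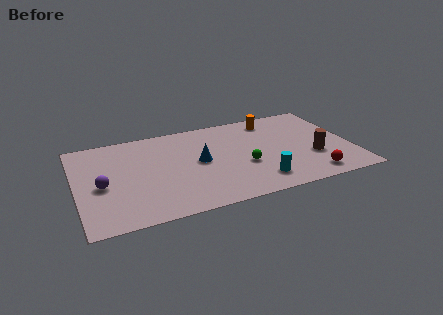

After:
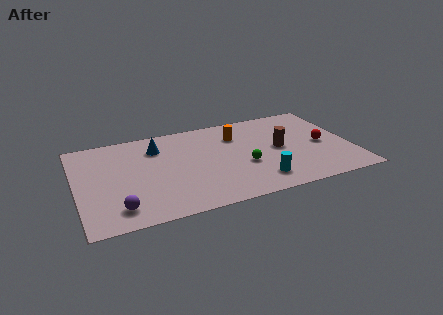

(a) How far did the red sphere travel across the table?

2.8

From (12.2, 1.2) to (13.1, 3.9), the red sphere covered √(0.9² + 2.7²) ≈ 2.8 units.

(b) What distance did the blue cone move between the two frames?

2.9

The blue cone moved from about (6.5, 4.3) to (4.4, 6.3), a distance of √(2.1² + 2.0²) ≈ 2.9.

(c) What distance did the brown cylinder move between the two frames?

2.1

The brown cylinder was near (12.5, 2.9) before and (10.8, 4.2) after, so it travelled √(1.7² + 1.3²) ≈ 2.1 units.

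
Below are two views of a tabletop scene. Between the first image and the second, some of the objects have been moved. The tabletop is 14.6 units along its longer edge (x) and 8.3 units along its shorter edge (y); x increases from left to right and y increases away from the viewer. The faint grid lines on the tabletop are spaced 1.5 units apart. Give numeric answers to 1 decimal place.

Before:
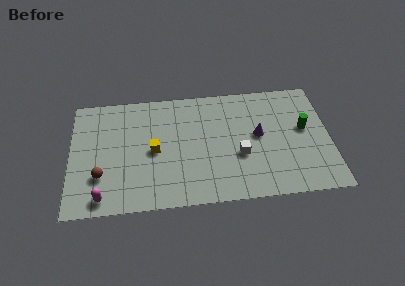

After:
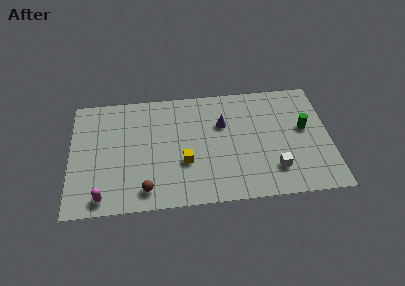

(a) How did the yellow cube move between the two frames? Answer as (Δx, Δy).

(1.7, -1.0)

From the two frames, the yellow cube sits at roughly (4.7, 4.0) before and (6.4, 3.0) after.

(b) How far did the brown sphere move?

2.8

The brown sphere was near (1.7, 2.5) before and (4.2, 1.3) after, so it travelled √(2.5² + 1.2²) ≈ 2.8 units.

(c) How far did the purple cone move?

2.2

The purple cone moved from about (10.6, 4.5) to (8.6, 5.5), a distance of √(2.0² + 1.0²) ≈ 2.2.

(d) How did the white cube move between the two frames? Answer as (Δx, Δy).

(1.9, -1.2)

From the two frames, the white cube sits at roughly (9.5, 3.2) before and (11.4, 2.0) after.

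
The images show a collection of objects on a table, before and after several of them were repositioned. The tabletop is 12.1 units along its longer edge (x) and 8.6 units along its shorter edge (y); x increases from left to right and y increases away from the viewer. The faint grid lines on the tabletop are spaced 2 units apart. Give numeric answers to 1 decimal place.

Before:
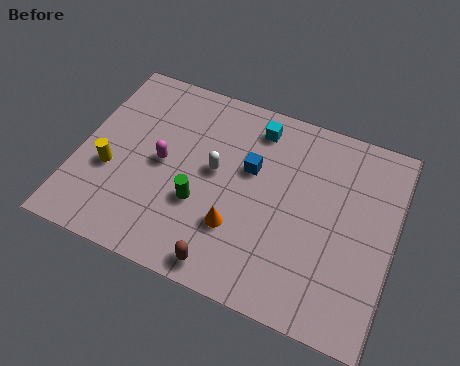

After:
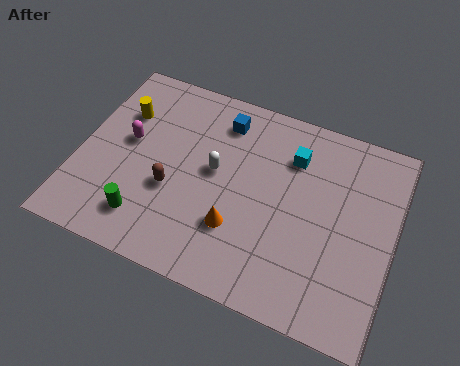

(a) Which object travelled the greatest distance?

the brown capsule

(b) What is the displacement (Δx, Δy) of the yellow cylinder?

(0.1, 2.7)

The yellow cylinder started near (1.3, 3.3) and ended near (1.4, 6.0).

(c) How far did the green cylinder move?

2.4

The green cylinder was near (4.8, 3.1) before and (2.9, 1.7) after, so it travelled √(1.9² + 1.4²) ≈ 2.4 units.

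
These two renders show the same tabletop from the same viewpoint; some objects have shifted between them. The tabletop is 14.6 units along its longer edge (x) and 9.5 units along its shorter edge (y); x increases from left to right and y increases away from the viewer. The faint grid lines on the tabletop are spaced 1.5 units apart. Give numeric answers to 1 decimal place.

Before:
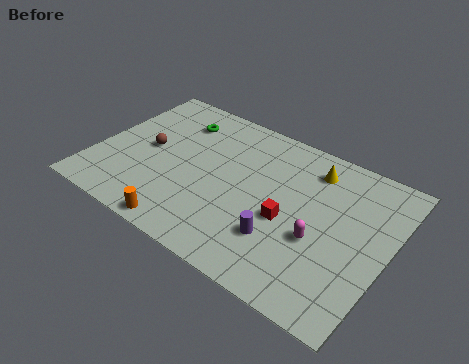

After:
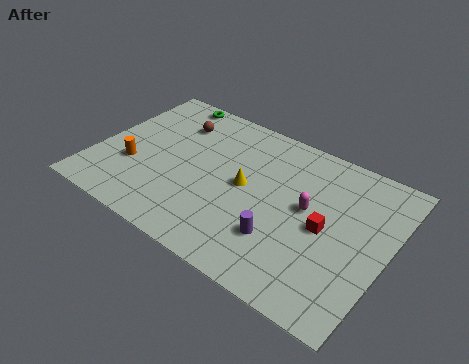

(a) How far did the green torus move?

1.5

The green torus was near (3.5, 7.4) before and (2.7, 8.7) after, so it travelled √(0.8² + 1.3²) ≈ 1.5 units.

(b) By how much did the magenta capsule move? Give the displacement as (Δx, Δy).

(-0.8, 1.5)

From the two frames, the magenta capsule sits at roughly (11.4, 3.7) before and (10.6, 5.2) after.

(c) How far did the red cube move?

1.9

From (9.8, 4.0) to (11.6, 4.5), the red cube covered √(1.8² + 0.5²) ≈ 1.9 units.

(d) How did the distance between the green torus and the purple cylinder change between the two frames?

+1.4

They were about 7.8 units apart before and 9.2 after — 1.4 units further apart.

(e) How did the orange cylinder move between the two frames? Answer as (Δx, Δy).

(-3.2, 2.5)

The orange cylinder started near (5.2, 0.8) and ended near (2.0, 3.3).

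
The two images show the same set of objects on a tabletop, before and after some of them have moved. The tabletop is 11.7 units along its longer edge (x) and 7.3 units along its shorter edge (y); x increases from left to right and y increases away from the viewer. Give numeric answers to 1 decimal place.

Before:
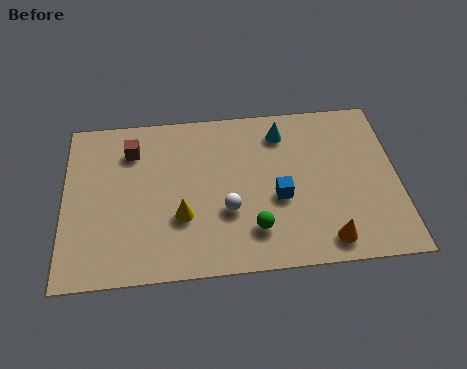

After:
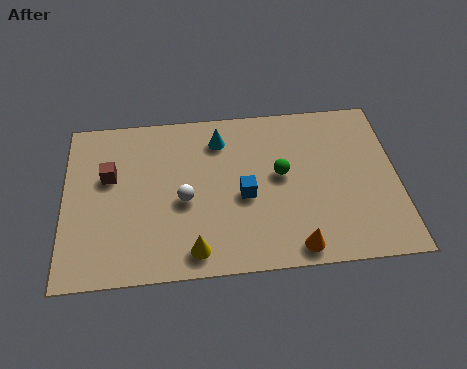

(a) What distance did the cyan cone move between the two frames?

2.2

The cyan cone was near (7.7, 5.9) before and (5.5, 5.8) after, so it travelled √(2.2² + 0.1²) ≈ 2.2 units.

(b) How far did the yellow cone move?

1.6

From (4.1, 2.5) to (4.5, 1.0), the yellow cone covered √(0.4² + 1.5²) ≈ 1.6 units.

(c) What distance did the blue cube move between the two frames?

1.2

The blue cube was near (7.5, 3.0) before and (6.3, 3.2) after, so it travelled √(1.2² + 0.2²) ≈ 1.2 units.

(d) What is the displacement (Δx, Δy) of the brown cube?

(-0.8, -1.1)

The brown cube was at about (2.4, 5.6) and moved to about (1.6, 4.5).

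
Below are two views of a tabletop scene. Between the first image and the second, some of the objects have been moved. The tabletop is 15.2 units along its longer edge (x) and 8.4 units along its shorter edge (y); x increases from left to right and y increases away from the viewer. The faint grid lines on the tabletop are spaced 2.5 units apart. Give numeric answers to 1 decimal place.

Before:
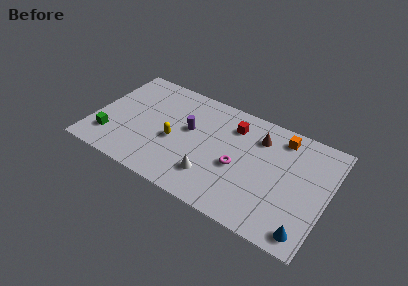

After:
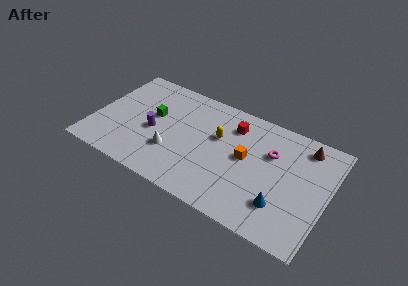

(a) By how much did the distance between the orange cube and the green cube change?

-5.6

Before: roughly 11.8 units apart; after: 6.2. That's 5.6 units closer together.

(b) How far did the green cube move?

3.8

The green cube moved from about (1.3, 2.0) to (3.7, 4.9), a distance of √(2.4² + 2.9²) ≈ 3.8.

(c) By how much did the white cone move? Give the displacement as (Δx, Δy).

(-2.7, 0.6)

The white cone was at about (8.0, 2.1) and moved to about (5.3, 2.7).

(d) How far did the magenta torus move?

2.8

The magenta torus moved from about (9.5, 3.6) to (11.4, 5.6), a distance of √(1.9² + 2.0²) ≈ 2.8.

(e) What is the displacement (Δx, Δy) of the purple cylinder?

(-2.2, -1.2)

The purple cylinder was at about (6.1, 4.9) and moved to about (3.9, 3.7).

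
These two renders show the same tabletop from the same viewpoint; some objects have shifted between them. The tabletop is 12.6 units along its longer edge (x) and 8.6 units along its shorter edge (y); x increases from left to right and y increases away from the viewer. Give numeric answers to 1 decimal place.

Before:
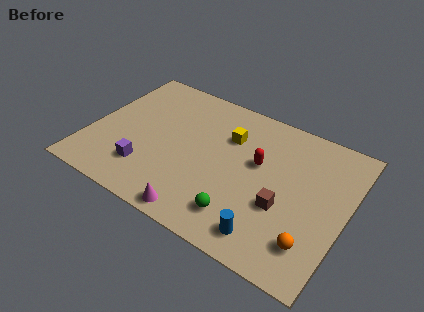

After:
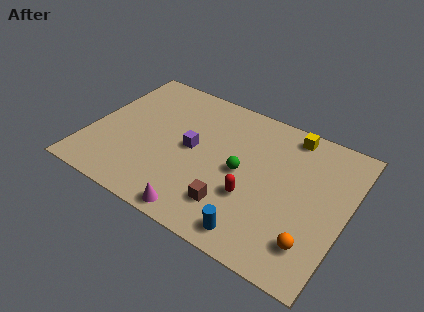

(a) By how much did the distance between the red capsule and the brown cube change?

-1.1

Before: roughly 2.4 units apart; after: 1.3. That's 1.1 units closer together.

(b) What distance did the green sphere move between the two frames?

2.5

From (7.9, 1.7) to (7.5, 4.2), the green sphere covered √(0.4² + 2.5²) ≈ 2.5 units.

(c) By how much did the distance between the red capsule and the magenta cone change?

-1.7

Before: roughly 4.8 units apart; after: 3.1. That's 1.7 units closer together.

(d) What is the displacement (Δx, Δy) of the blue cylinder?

(-0.6, -0.2)

The blue cylinder was at about (9.3, 1.3) and moved to about (8.7, 1.1).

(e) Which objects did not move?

the magenta cone and the orange sphere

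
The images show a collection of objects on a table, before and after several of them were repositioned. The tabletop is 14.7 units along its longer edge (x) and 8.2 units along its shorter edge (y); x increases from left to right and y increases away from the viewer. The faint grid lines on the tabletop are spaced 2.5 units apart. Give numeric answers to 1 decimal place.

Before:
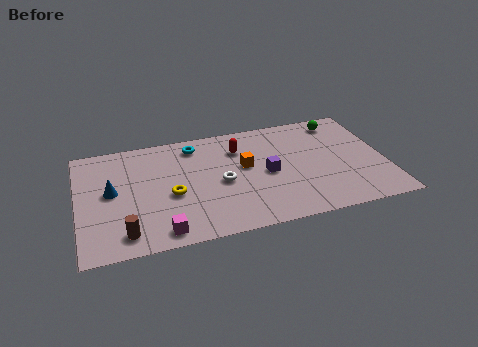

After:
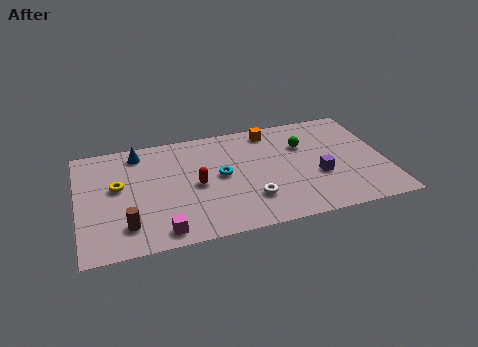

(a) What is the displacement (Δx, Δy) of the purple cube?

(2.4, -0.8)

The purple cube started near (9.0, 3.9) and ended near (11.4, 3.1).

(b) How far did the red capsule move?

3.1

The red capsule was near (7.8, 6.1) before and (5.6, 3.9) after, so it travelled √(2.2² + 2.2²) ≈ 3.1 units.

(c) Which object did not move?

the magenta cube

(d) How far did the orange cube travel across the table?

2.8

From (8.0, 4.7) to (9.4, 7.1), the orange cube covered √(1.4² + 2.4²) ≈ 2.8 units.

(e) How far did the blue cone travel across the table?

3.0

The blue cone moved from about (1.6, 4.4) to (3.0, 7.0), a distance of √(1.4² + 2.6²) ≈ 3.0.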